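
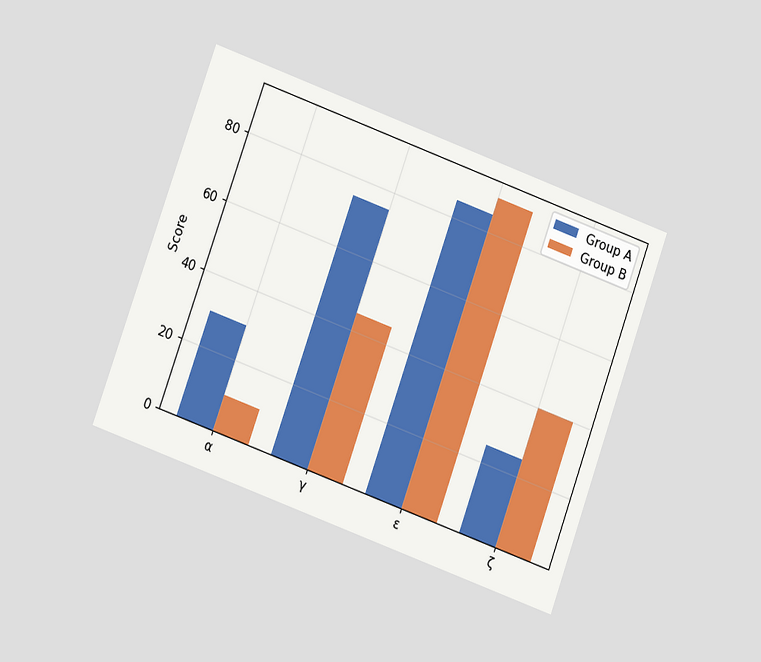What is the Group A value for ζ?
The chart is tilted about 20° clockwise and viewed at a slight angle. The Group A bar at ζ reaches 25 on the y-axis.

25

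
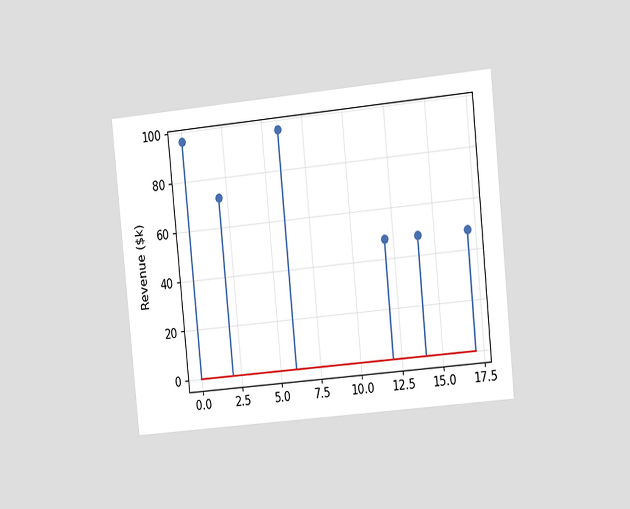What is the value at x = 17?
$48k

The chart is tilted about 6° counter-clockwise and viewed slightly from the right. The stem at x=17 reaches $48k.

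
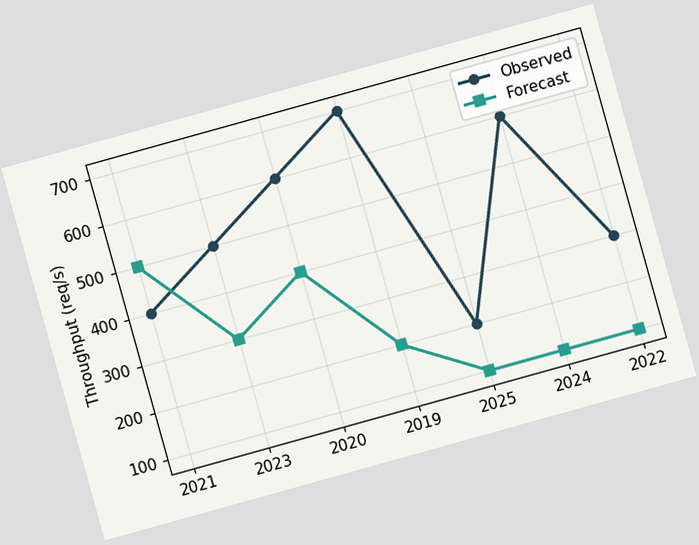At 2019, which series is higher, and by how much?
Observed, by 500req/s

The chart is tilted about 16° counter-clockwise. At 2019, Observed sits above the other line by 500req/s.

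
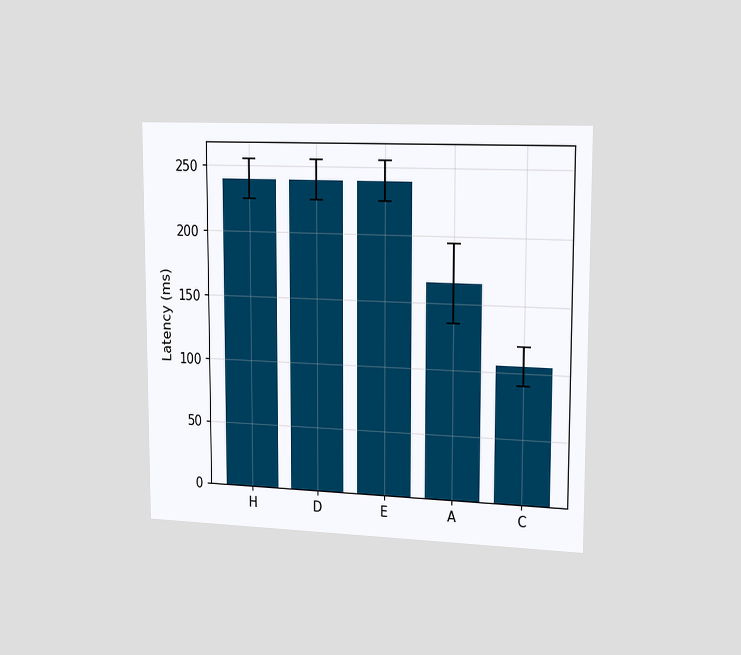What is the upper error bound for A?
195ms

The chart is viewed slightly from the right. The A bar's upper whisker reaches 195ms.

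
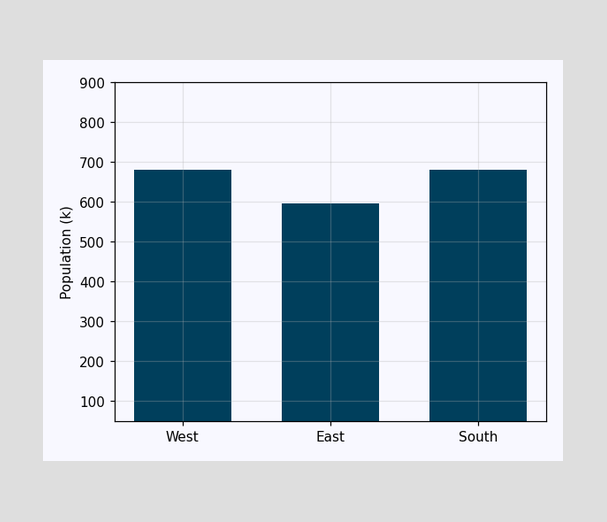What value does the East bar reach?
595k

Reading along the chart's y-axis, the East bar reaches 595k.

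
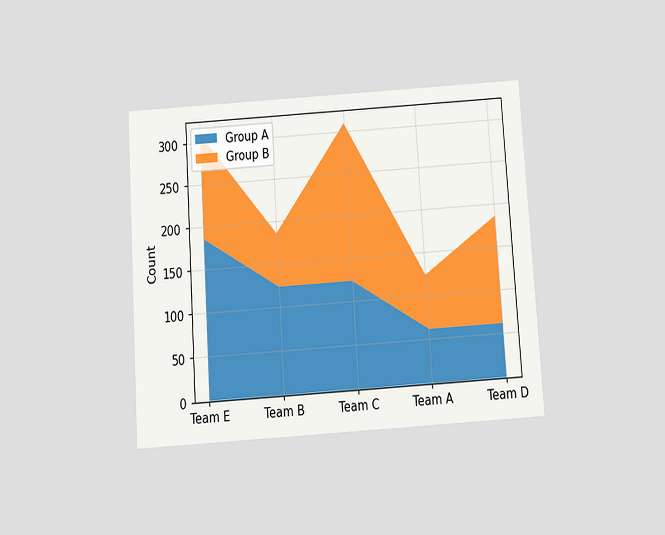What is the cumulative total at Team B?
The chart is tilted about 4° counter-clockwise and viewed slightly from below. The stacked total at Team B reaches 186.

186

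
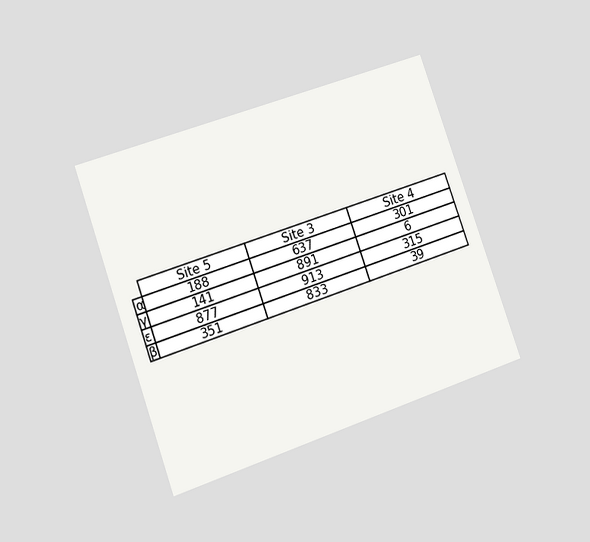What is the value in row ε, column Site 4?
315

The chart is tilted about 19° counter-clockwise and viewed at a slight angle. The (ε, Site 4) cell reads 315.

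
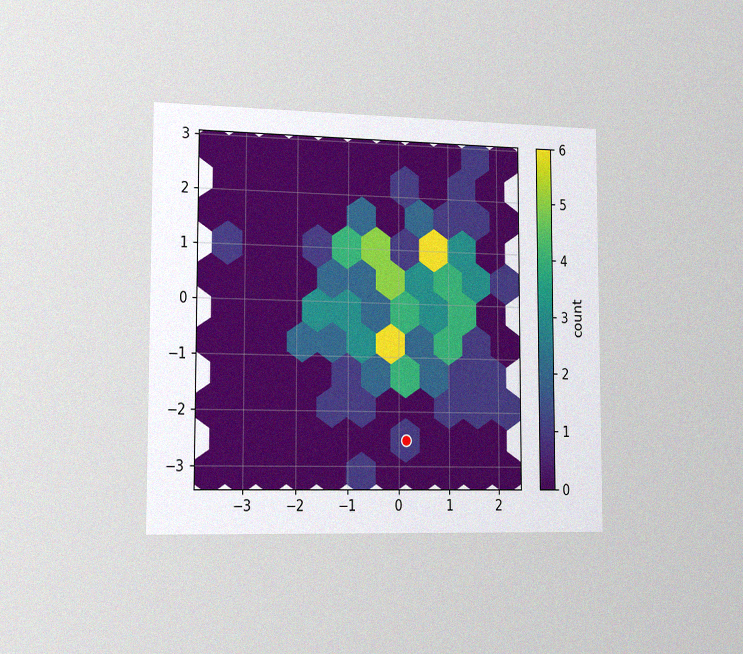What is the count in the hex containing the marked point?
The chart is viewed slightly from the left, with some photo noise. The marked hex reads 1 on the colorbar.

1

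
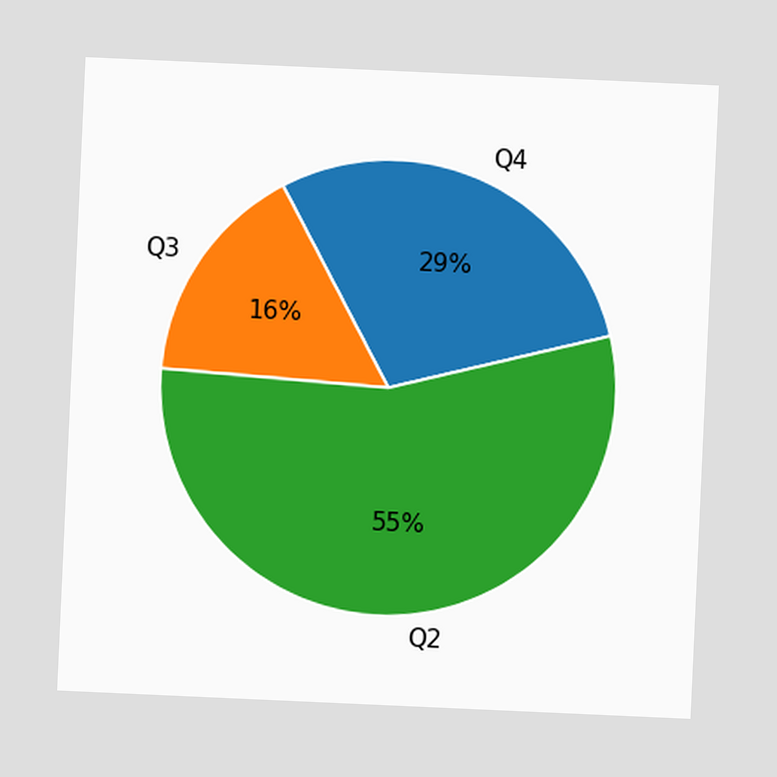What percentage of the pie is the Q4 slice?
29%

The chart is tilted about 3° clockwise. The Q4 slice takes up 29% of the pie.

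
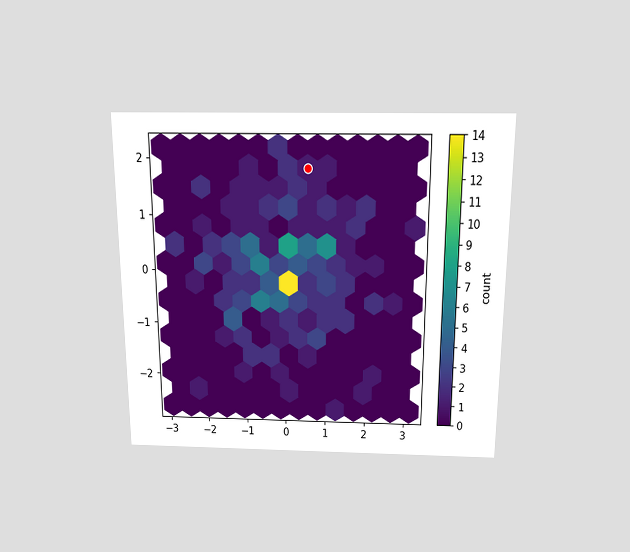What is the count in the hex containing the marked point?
1

The chart is viewed slightly from above. The marked hex reads 1 on the colorbar.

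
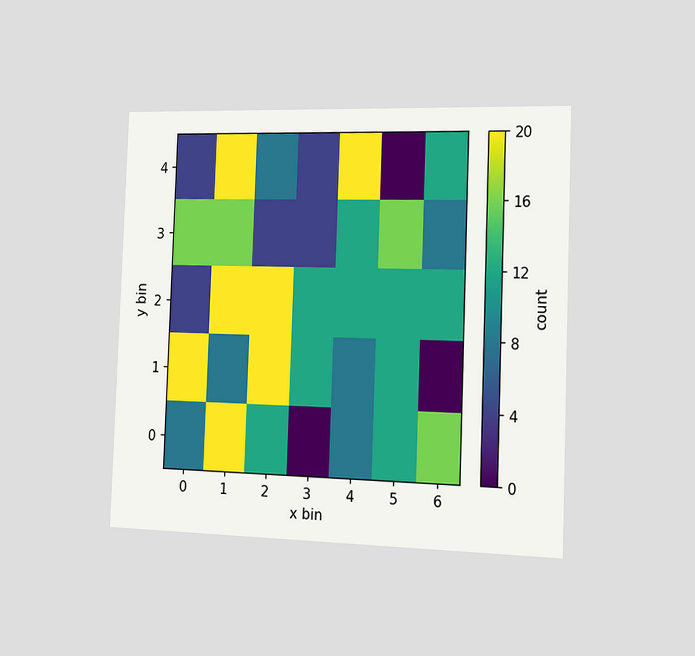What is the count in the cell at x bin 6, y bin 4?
12

The chart is tilted about 2° clockwise and viewed slightly from the right. Matching the cell (6, 4) against the colorbar gives 12.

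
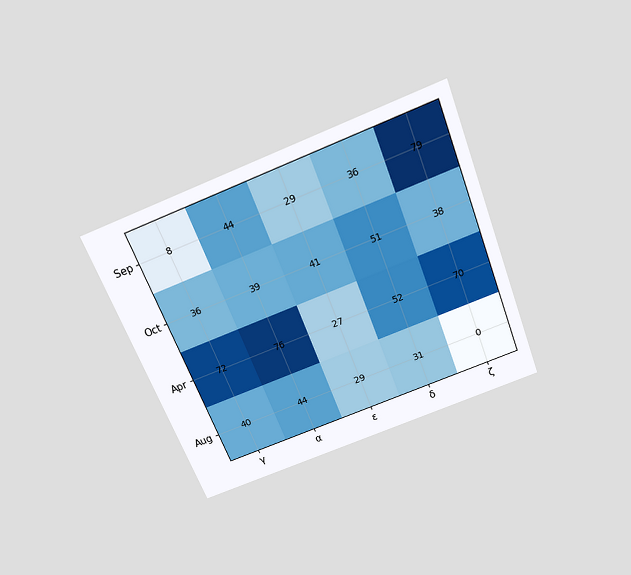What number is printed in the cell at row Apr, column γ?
The chart is tilted about 22° counter-clockwise and viewed slightly from above. The (Apr, γ) cell reads 72.

72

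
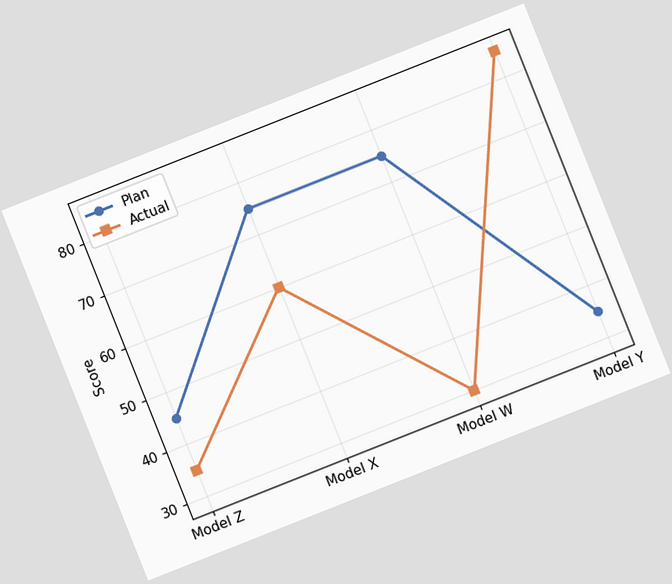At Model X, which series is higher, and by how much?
The chart is tilted about 22° counter-clockwise. At Model X, Plan sits above the other line by 15.

Plan, by 15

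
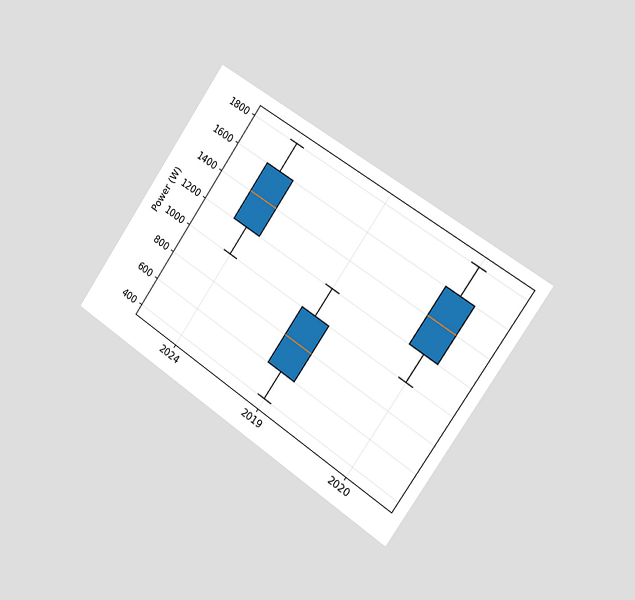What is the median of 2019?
The chart is tilted about 34° clockwise and viewed slightly from the right. The median line in the 2019 box sits at 800W.

800W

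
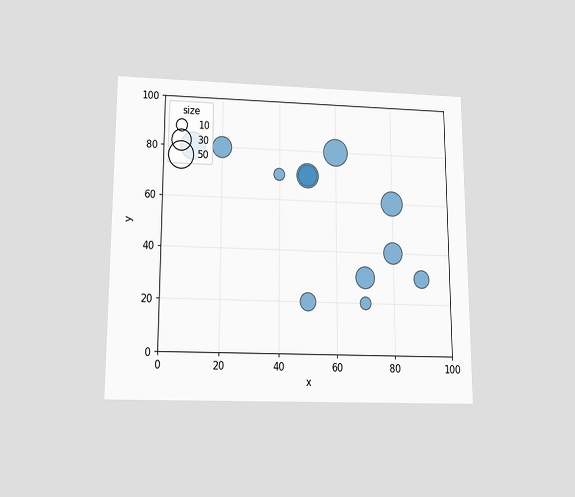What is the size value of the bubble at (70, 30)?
The chart is viewed slightly from below. Matching the bubble at (70, 30) against the size legend gives 30.

30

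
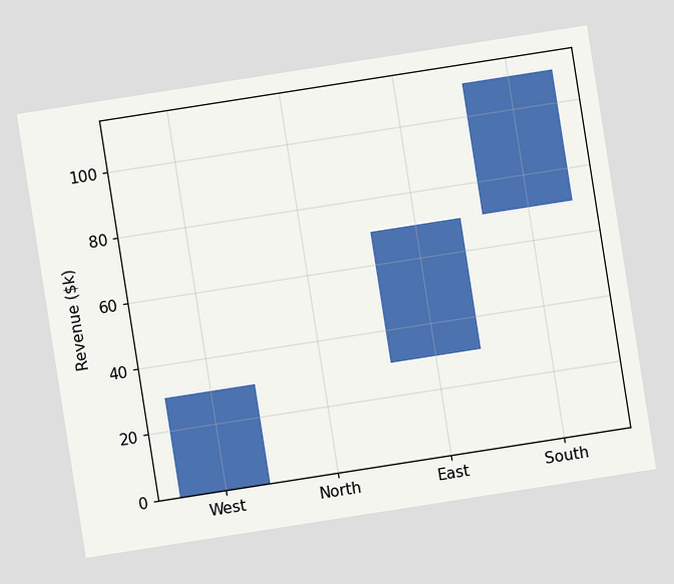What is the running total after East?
The chart is tilted about 9° counter-clockwise. After East the running total reaches $70k.

$70k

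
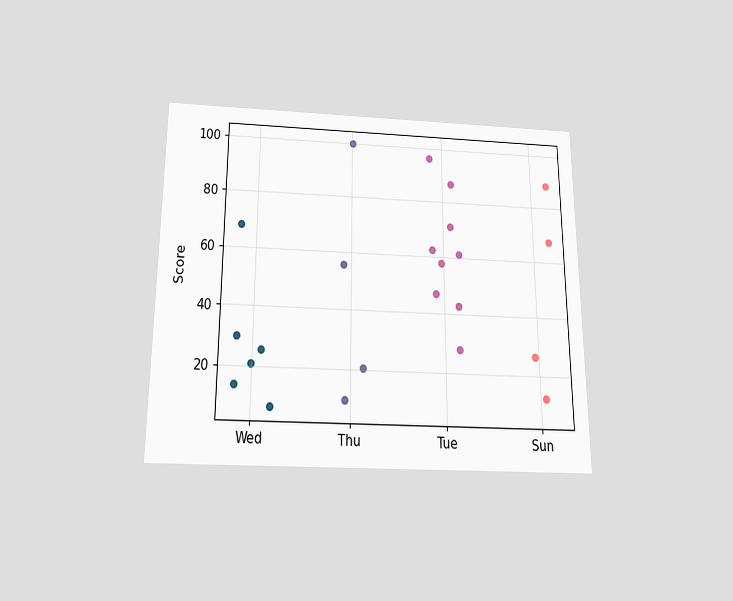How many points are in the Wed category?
6

The chart is viewed slightly from below. Counting the markers in the Wed column gives 6.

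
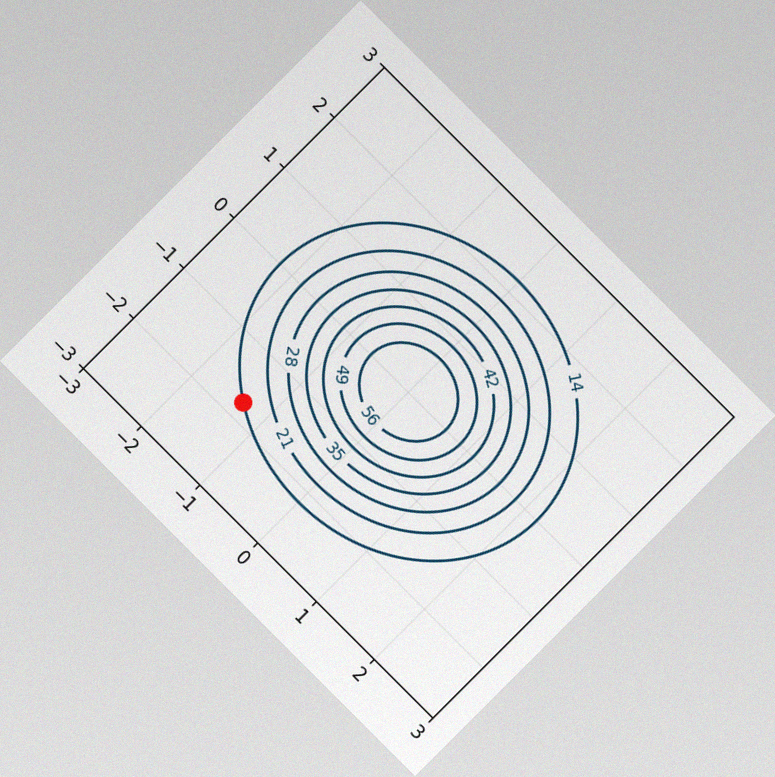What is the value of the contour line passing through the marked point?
14

The chart is tilted about 45° clockwise, with some photo noise. The marked point sits on the contour labelled 14.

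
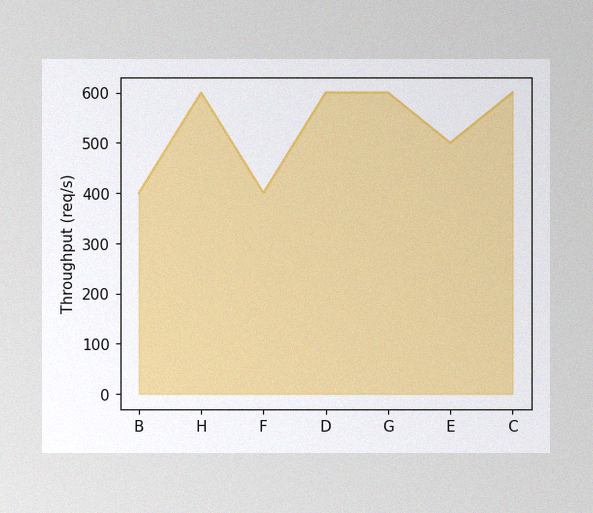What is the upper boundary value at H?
The image has some photo noise and uneven lighting. At H the upper boundary is at 600req/s.

600req/s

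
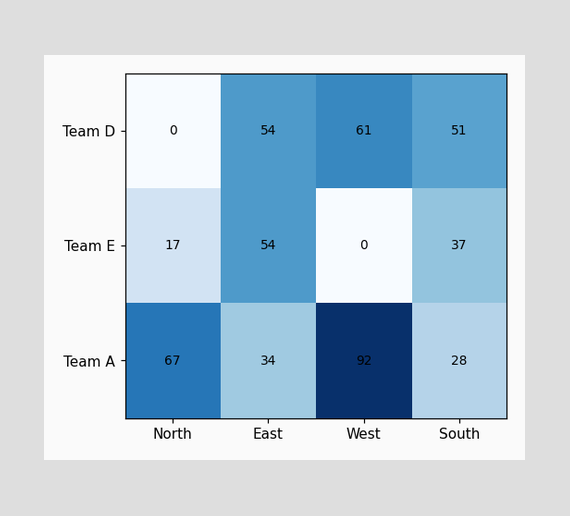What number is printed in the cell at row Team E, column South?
The (Team E, South) cell reads 37.

37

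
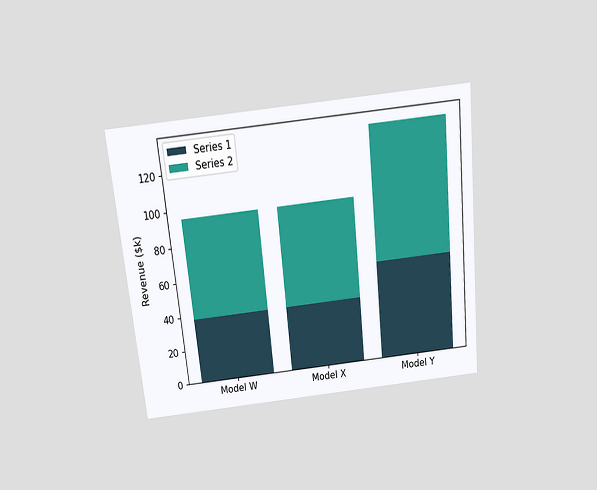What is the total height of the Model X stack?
$95k

The chart is tilted about 6° counter-clockwise and viewed slightly from above. The Model X stack's top reaches $95k on the y-axis.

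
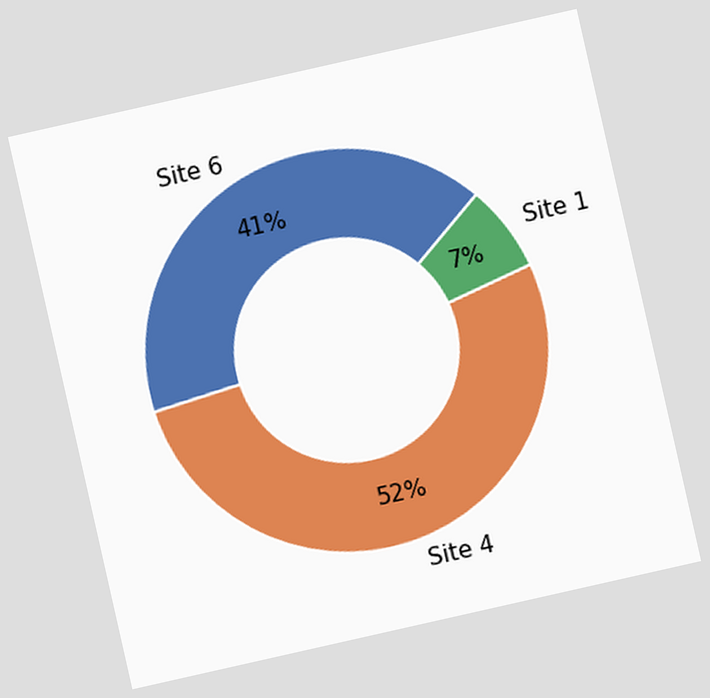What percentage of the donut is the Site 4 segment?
The chart is tilted about 13° counter-clockwise. The Site 4 segment takes up 52% of the ring.

52%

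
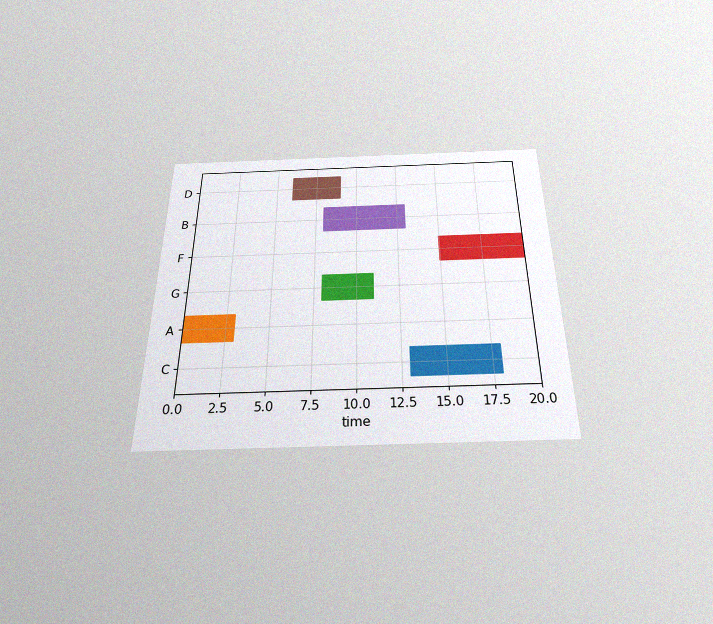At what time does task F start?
The chart is viewed slightly from below, with some photo noise. The F bar begins at t=15.

15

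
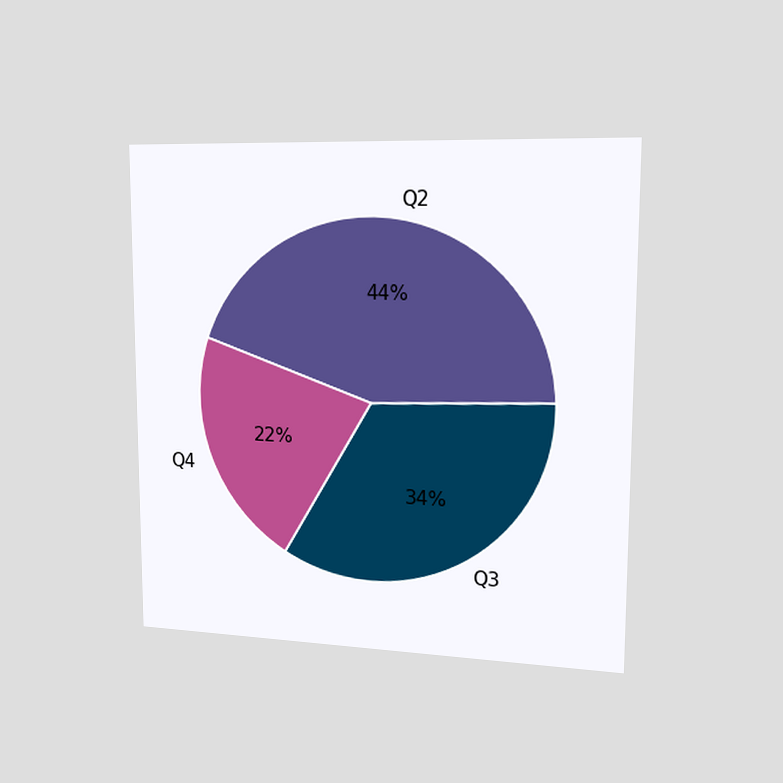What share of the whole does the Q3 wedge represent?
The chart is viewed slightly from the right. The Q3 slice takes up 34% of the pie.

34%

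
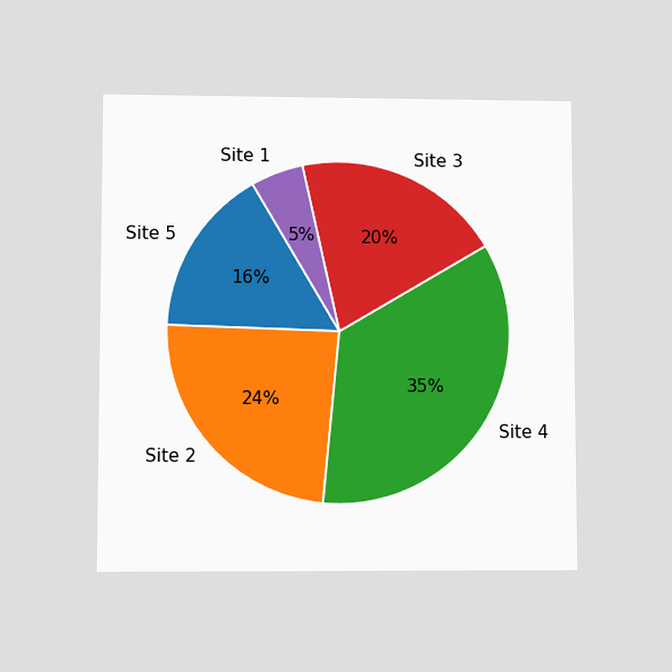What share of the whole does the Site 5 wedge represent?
16%

The chart is viewed at a slight angle. The Site 5 slice takes up 16% of the pie.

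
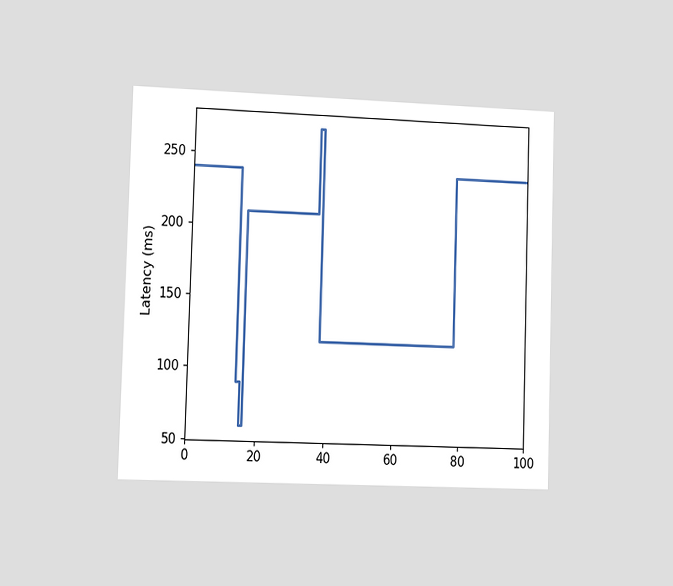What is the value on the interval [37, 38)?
The chart is viewed slightly from the left. On [37, 38) the step sits at 270ms.

270ms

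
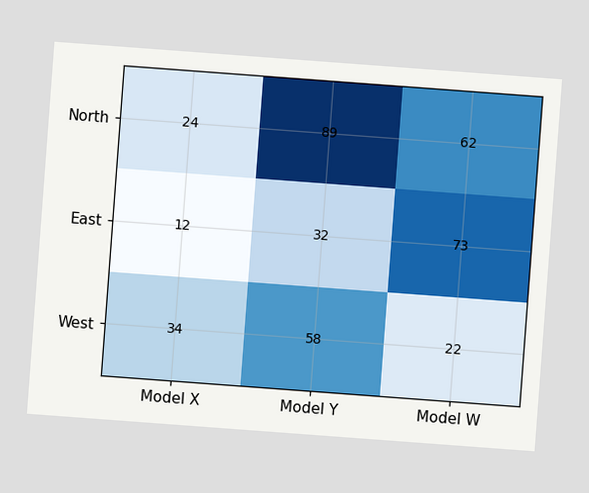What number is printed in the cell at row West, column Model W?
The chart is tilted about 4° clockwise. The (West, Model W) cell reads 22.

22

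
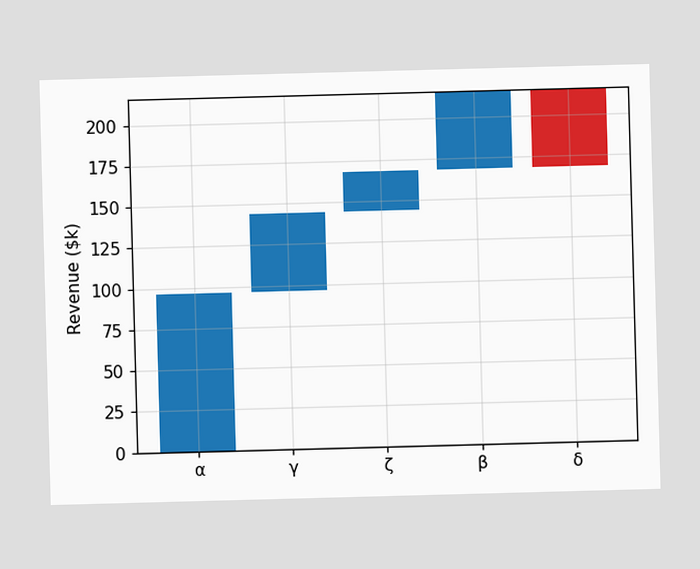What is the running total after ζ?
$168k

After ζ the running total reaches $168k.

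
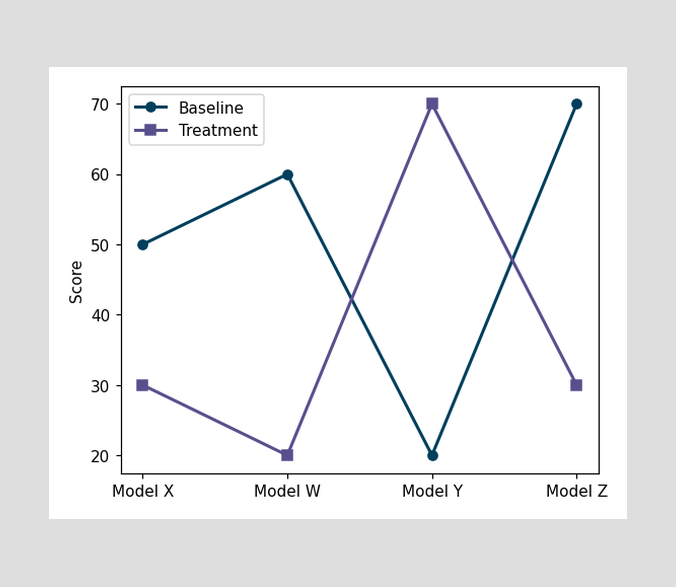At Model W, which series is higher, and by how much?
At Model W, Baseline sits above the other line by 40.

Baseline, by 40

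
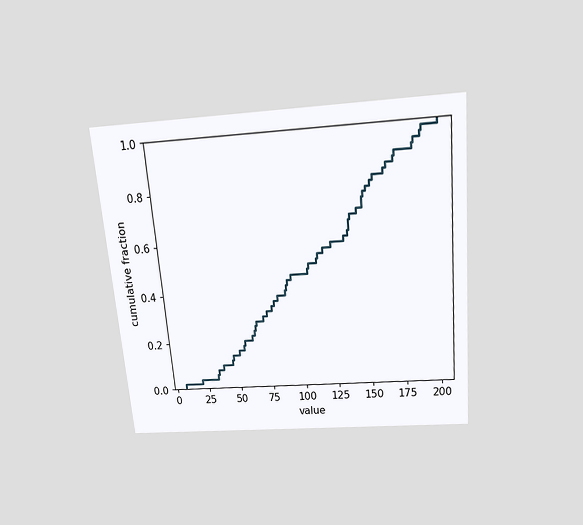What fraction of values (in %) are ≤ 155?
82%

The chart is tilted about 5° counter-clockwise and viewed slightly from above. At x=155 the ECDF step is at 82%.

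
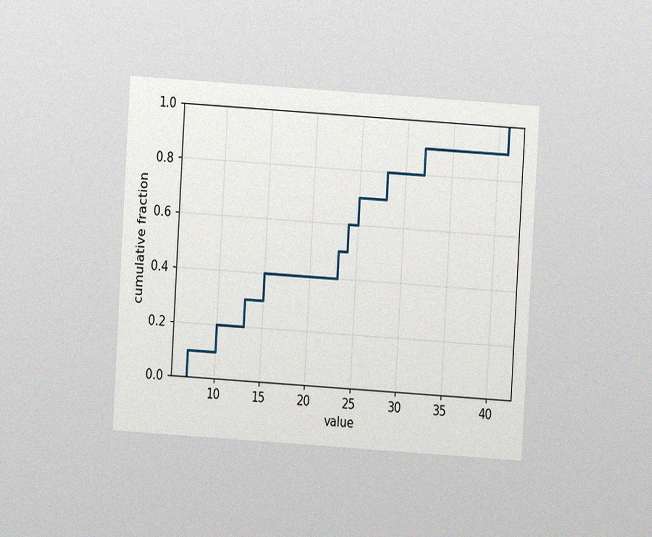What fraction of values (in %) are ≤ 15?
The chart is tilted about 4° clockwise and viewed at a slight angle, with some photo noise. At x=15 the ECDF step is at 40%.

40%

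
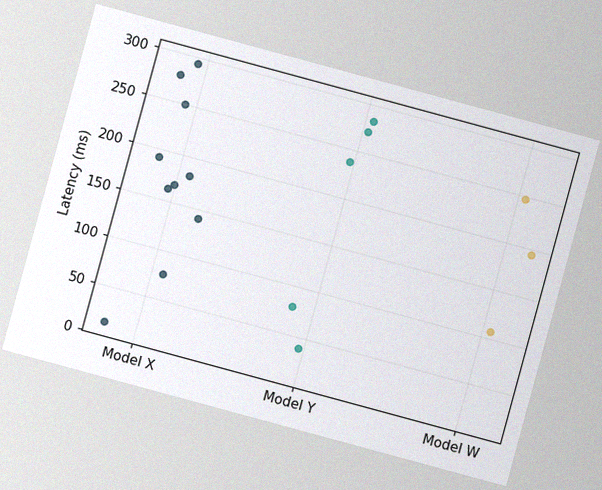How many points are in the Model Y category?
5

The chart is tilted about 15° clockwise, with some photo noise. Counting the markers in the Model Y column gives 5.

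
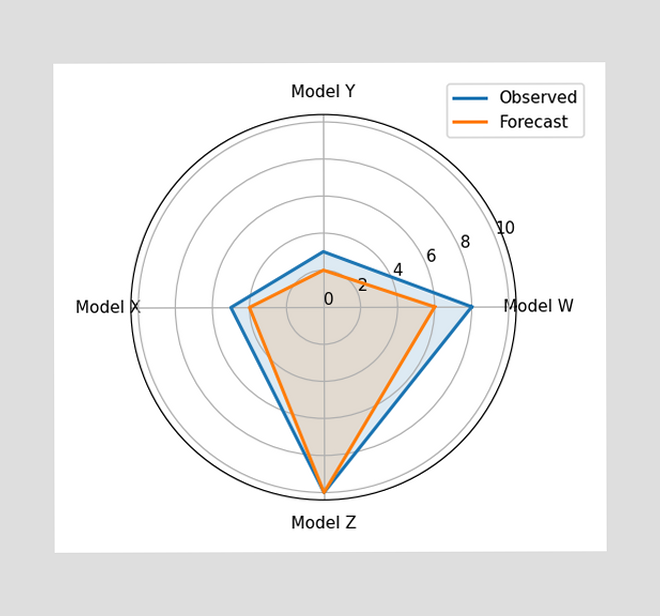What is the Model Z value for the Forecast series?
10

On the Model Z axis, Forecast reaches 10.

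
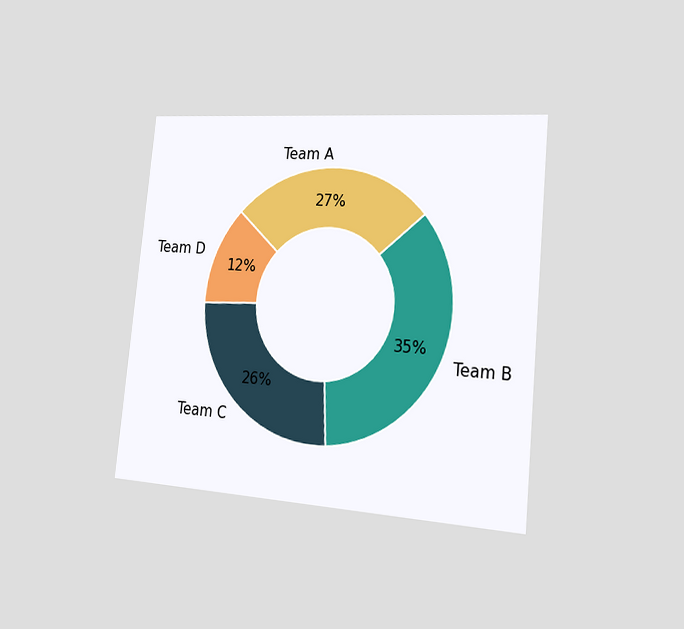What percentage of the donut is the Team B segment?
The chart is tilted about 6° clockwise and viewed slightly from the right. The Team B segment takes up 35% of the ring.

35%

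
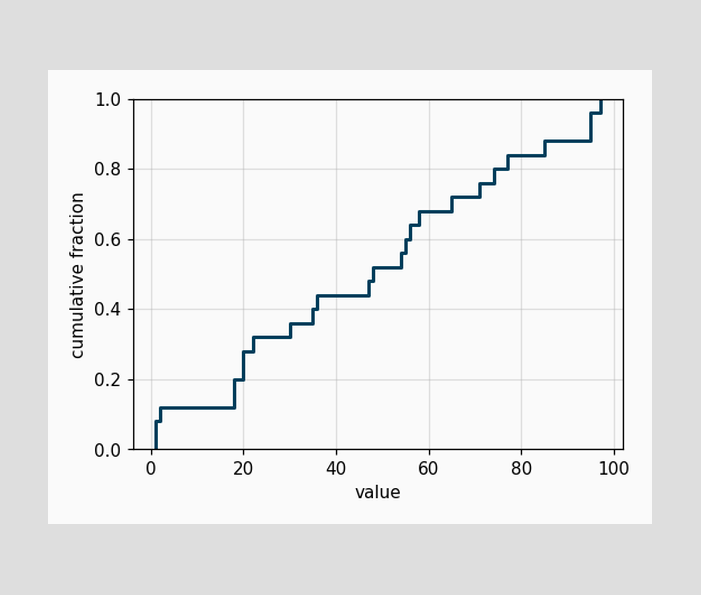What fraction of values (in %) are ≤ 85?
88%

At x=85 the ECDF step is at 88%.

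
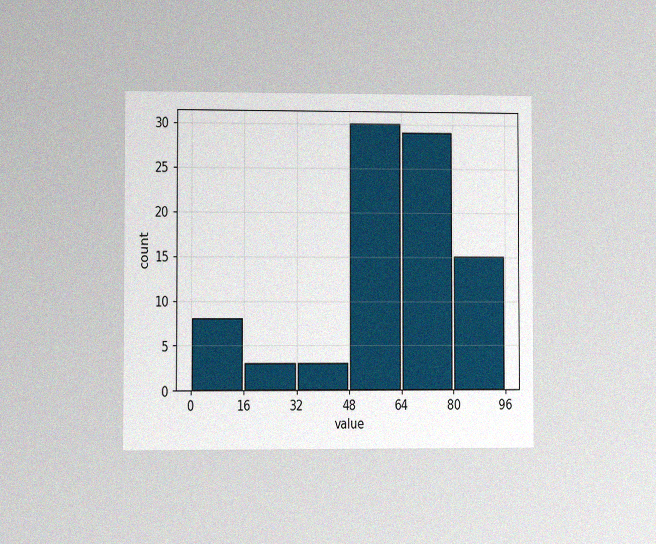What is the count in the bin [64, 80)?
The chart is viewed at a slight angle, with some photo noise. The [64, 80) bin has height 29.

29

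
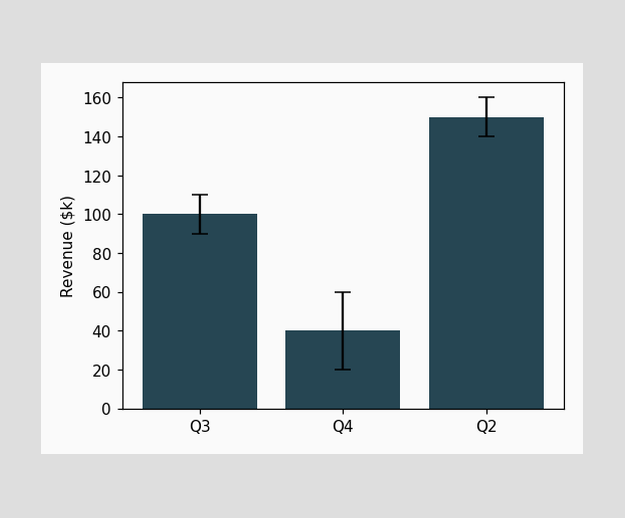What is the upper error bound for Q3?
The Q3 bar's upper whisker reaches $110k.

$110k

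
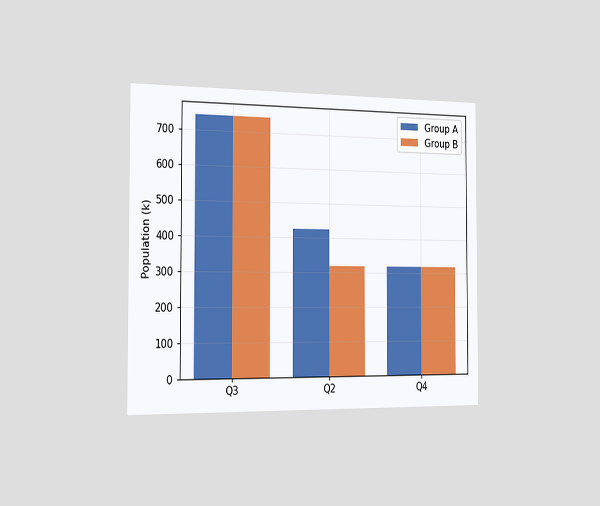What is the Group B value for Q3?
742k

The chart is viewed slightly from the left. The Group B bar at Q3 reaches 742k on the y-axis.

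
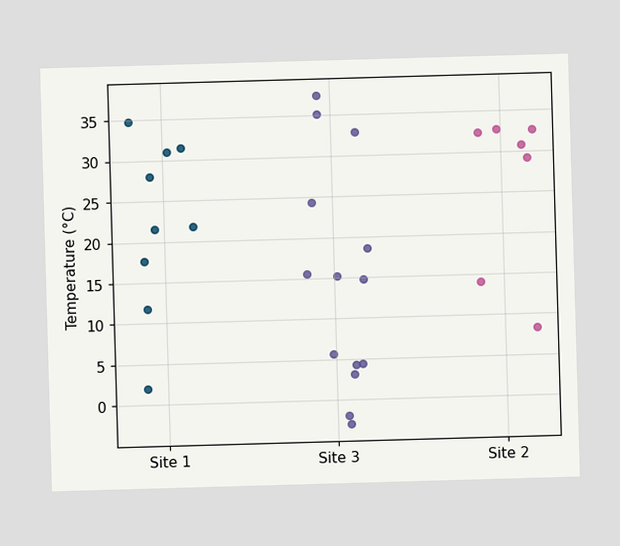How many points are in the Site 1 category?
Counting the markers in the Site 1 column gives 9.

9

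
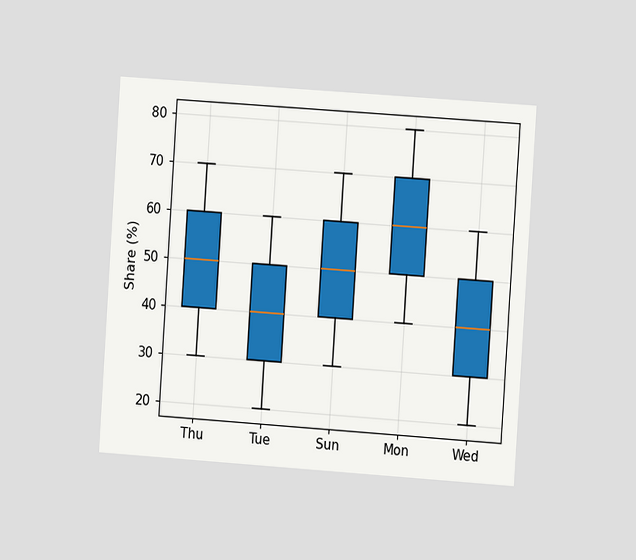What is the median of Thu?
The chart is tilted about 4° clockwise and viewed slightly from the right. The median line in the Thu box sits at 50%.

50%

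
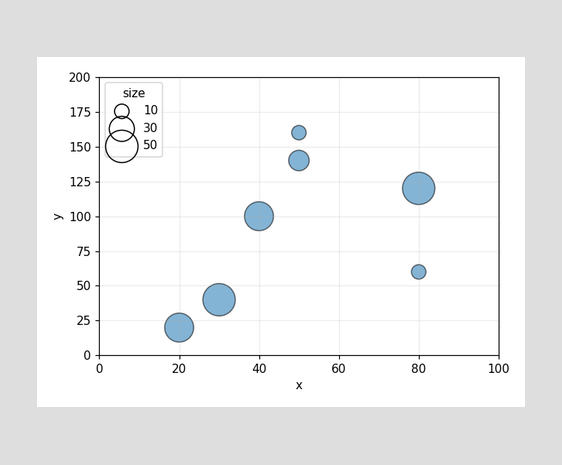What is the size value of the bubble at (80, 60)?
10

Matching the bubble at (80, 60) against the size legend gives 10.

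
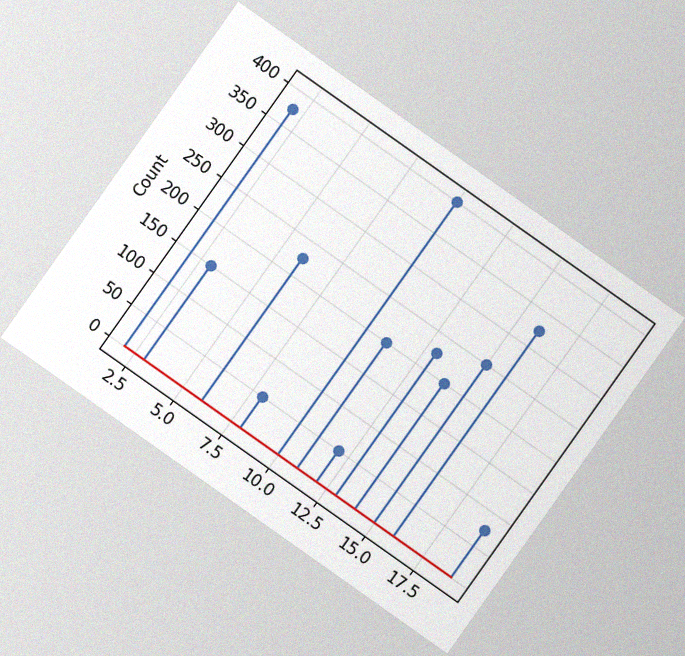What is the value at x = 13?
The chart is tilted about 35° clockwise, with some photo noise. The stem at x=13 reaches 225.

225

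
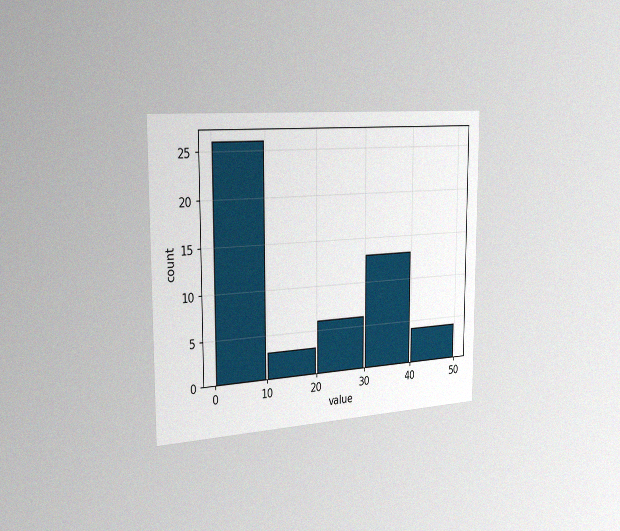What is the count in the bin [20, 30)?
6

The chart is viewed slightly from the left, with some photo noise. The [20, 30) bin has height 6.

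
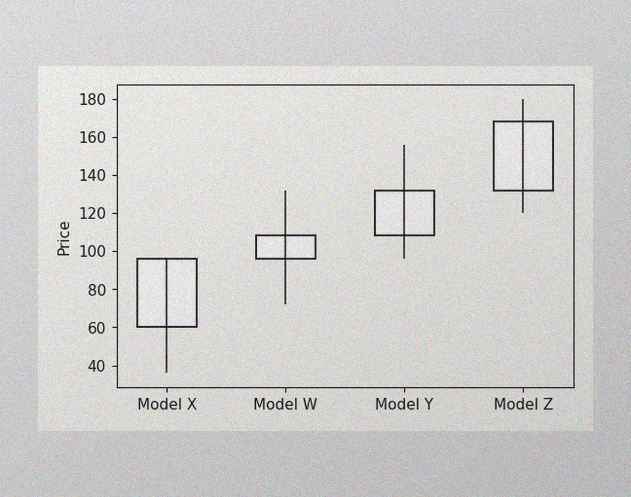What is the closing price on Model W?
The image has some photo noise and uneven lighting. The Model W candle closes at 108.

108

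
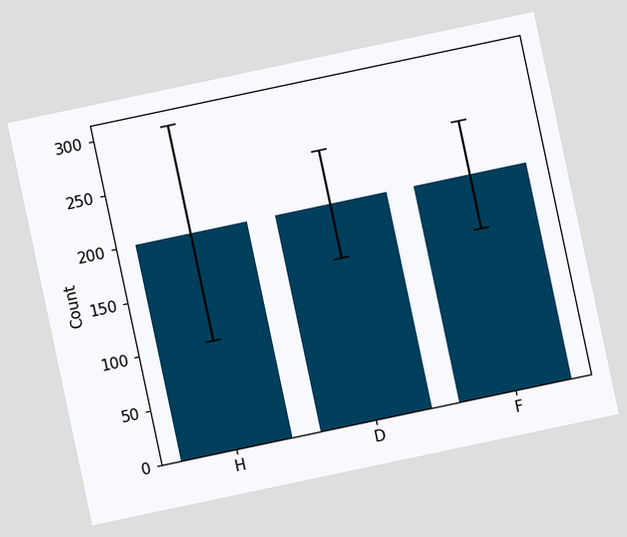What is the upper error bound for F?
The chart is tilted about 12° counter-clockwise. The F bar's upper whisker reaches 250.

250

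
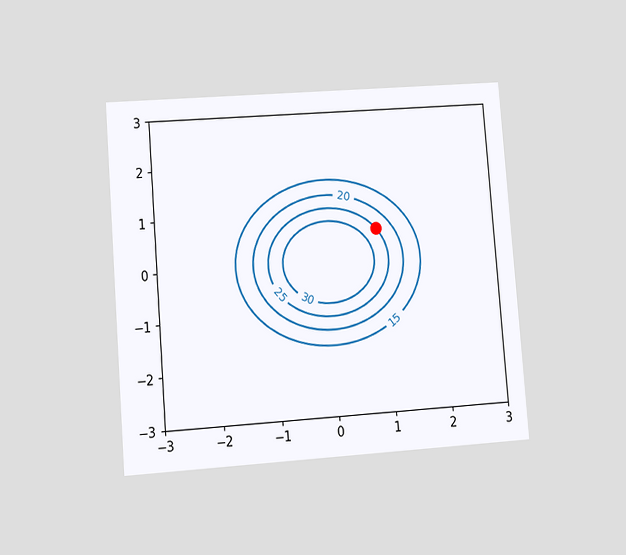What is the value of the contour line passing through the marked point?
25

The chart is tilted about 4° counter-clockwise and viewed at a slight angle. The marked point sits on the contour labelled 25.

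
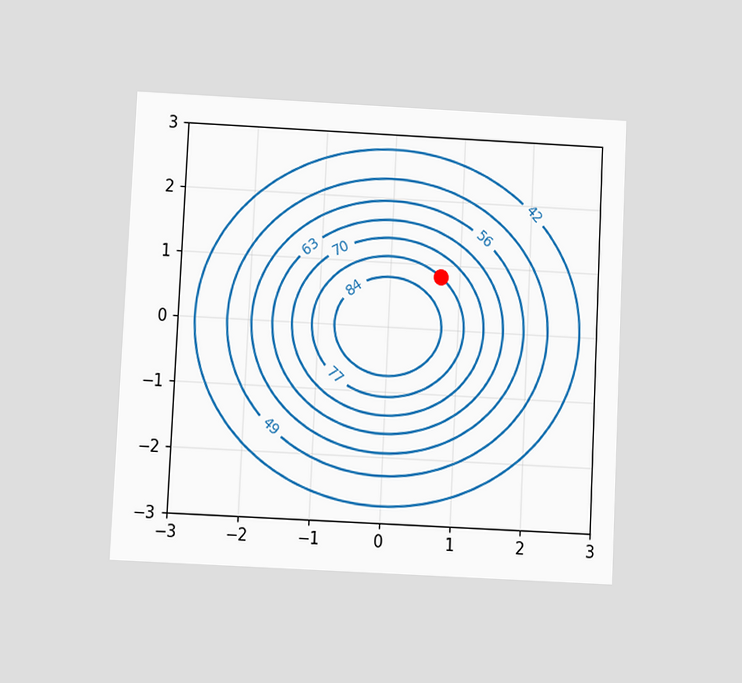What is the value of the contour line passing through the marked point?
77

The chart is tilted about 3° clockwise and viewed at a slight angle. The marked point sits on the contour labelled 77.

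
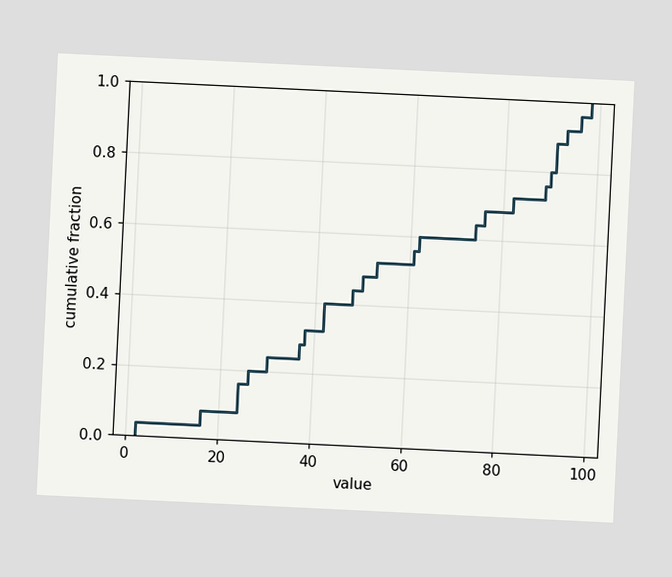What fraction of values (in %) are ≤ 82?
72%

The chart is tilted about 3° clockwise. At x=82 the ECDF step is at 72%.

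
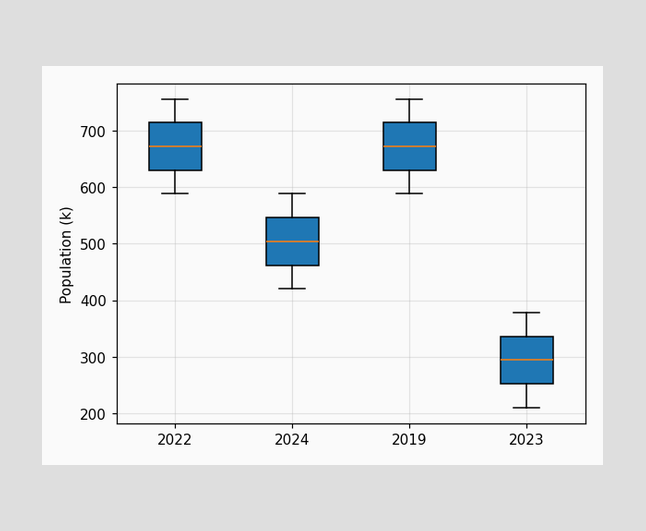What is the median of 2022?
The median line in the 2022 box sits at 672k.

672k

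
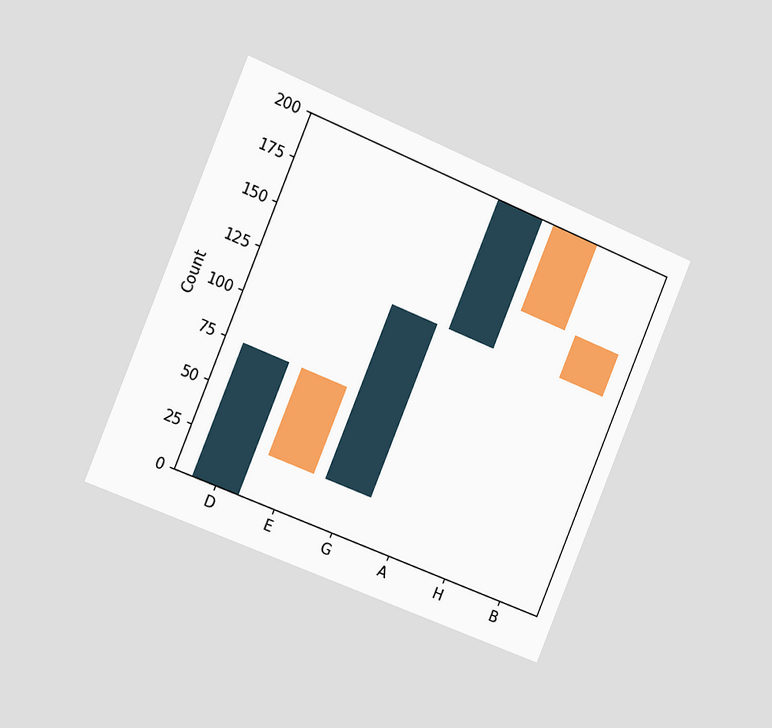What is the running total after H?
The chart is tilted about 22° clockwise and viewed slightly from the left. After H the running total reaches 150.

150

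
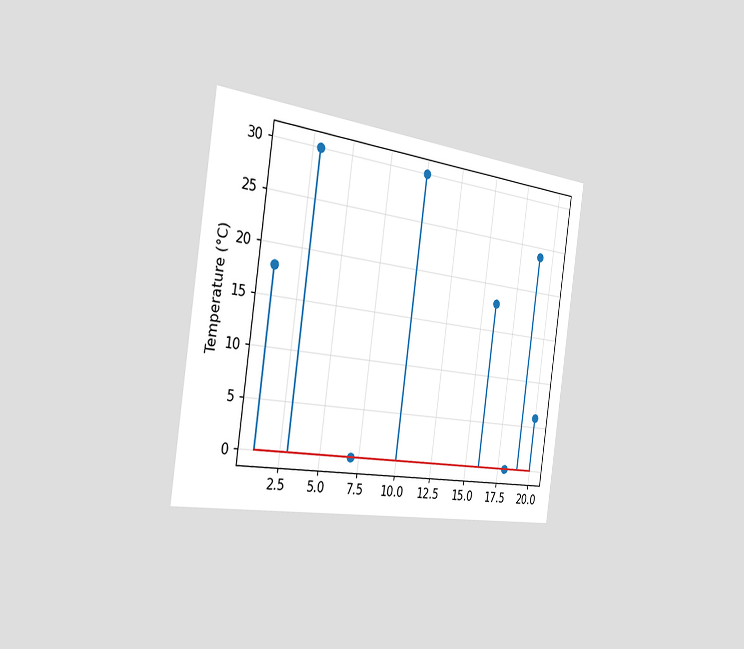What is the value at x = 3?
The chart is tilted about 8° clockwise and viewed slightly from the left. The stem at x=3 reaches 30°C.

30°C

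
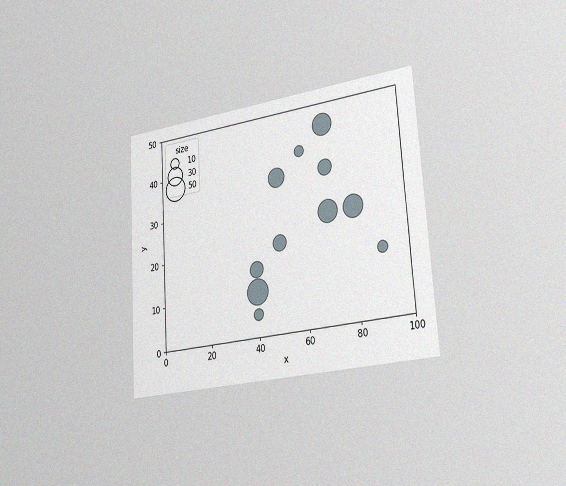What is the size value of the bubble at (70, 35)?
The chart is tilted about 4° counter-clockwise and viewed slightly from the right, with some photo noise. Matching the bubble at (70, 35) against the size legend gives 20.

20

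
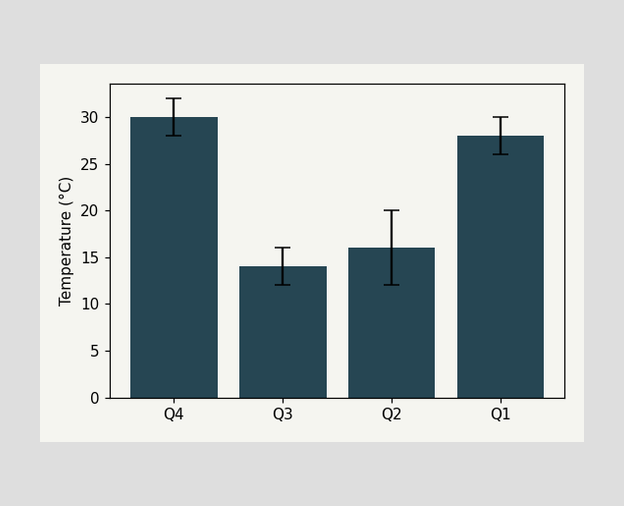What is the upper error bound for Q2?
20°C

The Q2 bar's upper whisker reaches 20°C.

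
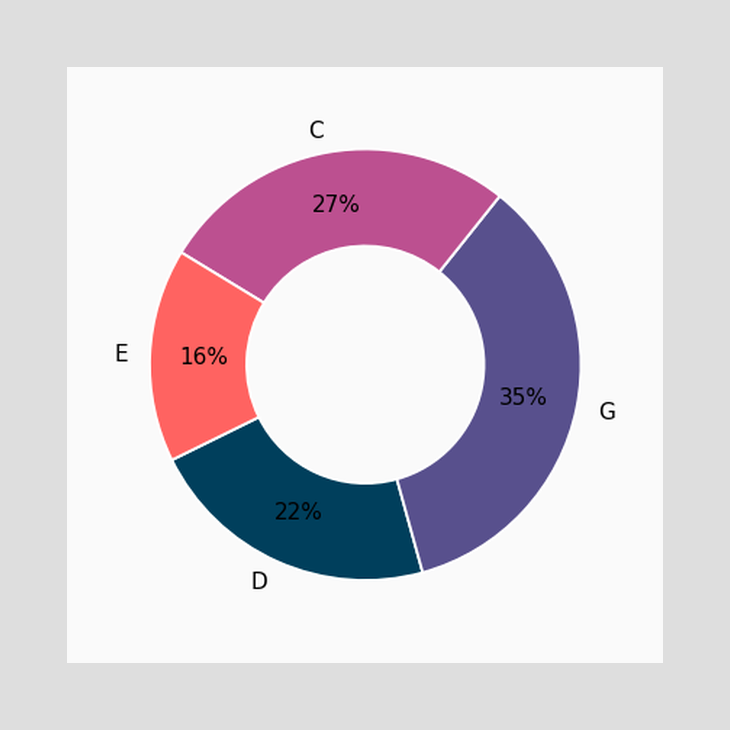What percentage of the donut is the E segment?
The E segment takes up 16% of the ring.

16%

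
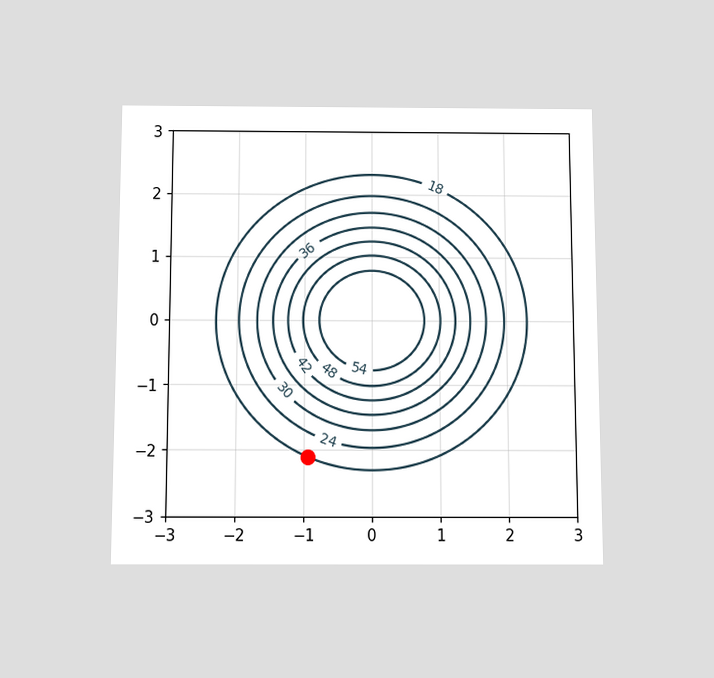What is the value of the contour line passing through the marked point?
The chart is viewed slightly from below. The marked point sits on the contour labelled 18.

18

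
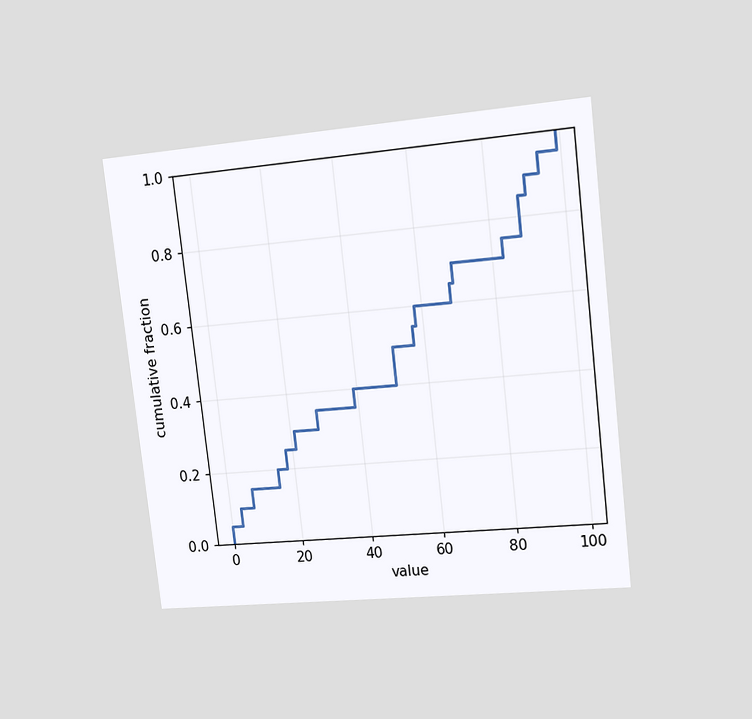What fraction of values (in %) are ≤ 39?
The chart is tilted about 7° counter-clockwise and viewed slightly from the right. At x=39 the ECDF step is at 40%.

40%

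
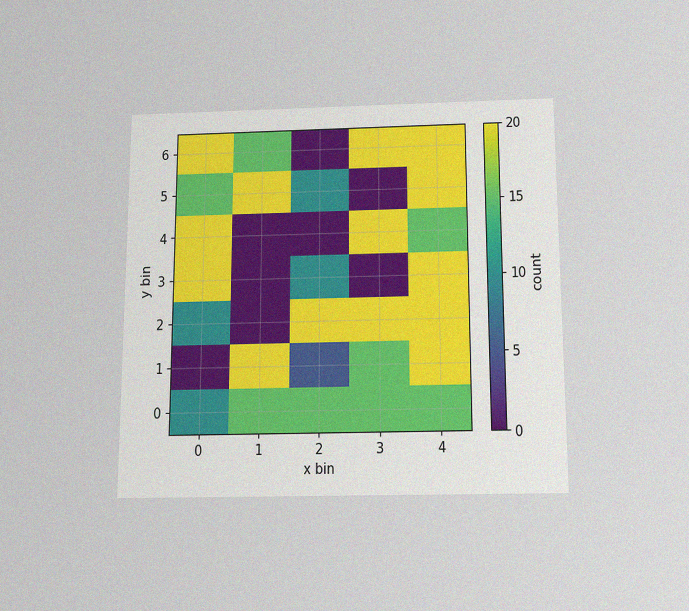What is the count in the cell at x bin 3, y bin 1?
15

The chart is viewed slightly from below, with some photo noise. Matching the cell (3, 1) against the colorbar gives 15.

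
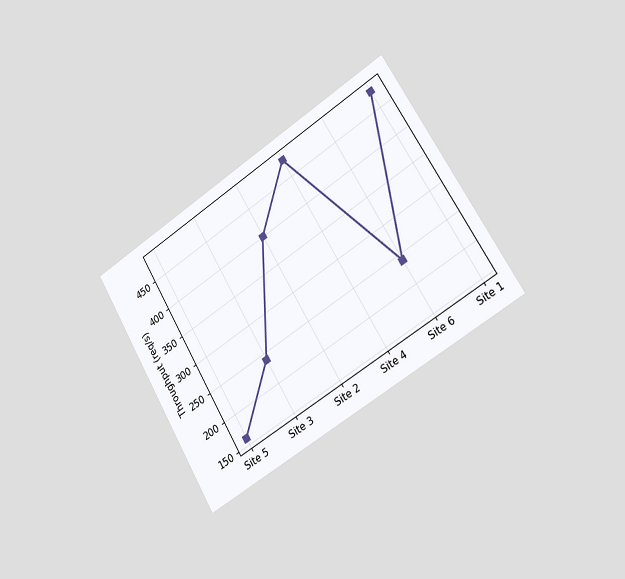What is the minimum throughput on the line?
160req/s

The chart is tilted about 31° counter-clockwise and viewed slightly from the right. The lowest point is at Site 5, and reading across to the y-axis gives 160req/s.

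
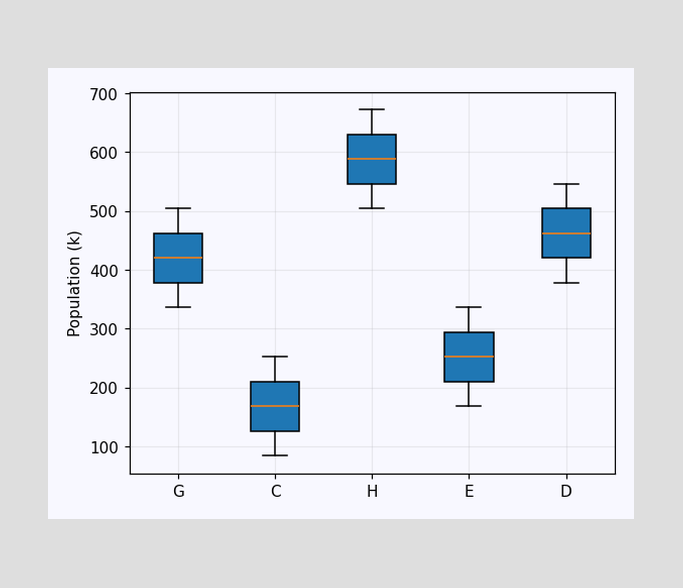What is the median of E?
The median line in the E box sits at 252k.

252k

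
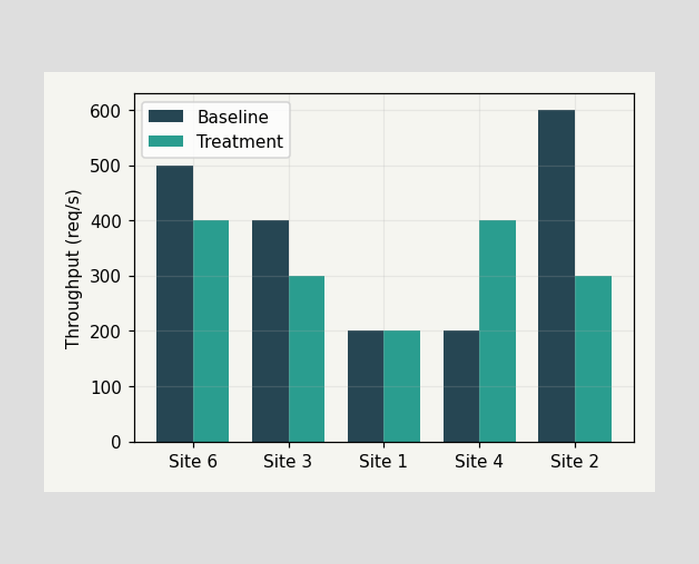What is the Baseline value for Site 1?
The Baseline bar at Site 1 reaches 200req/s on the y-axis.

200req/s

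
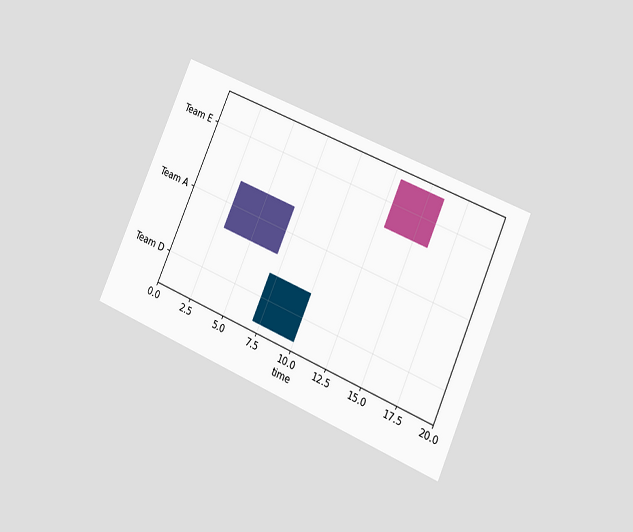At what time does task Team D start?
7

The chart is tilted about 24° clockwise and viewed at a slight angle. The Team D bar begins at t=7.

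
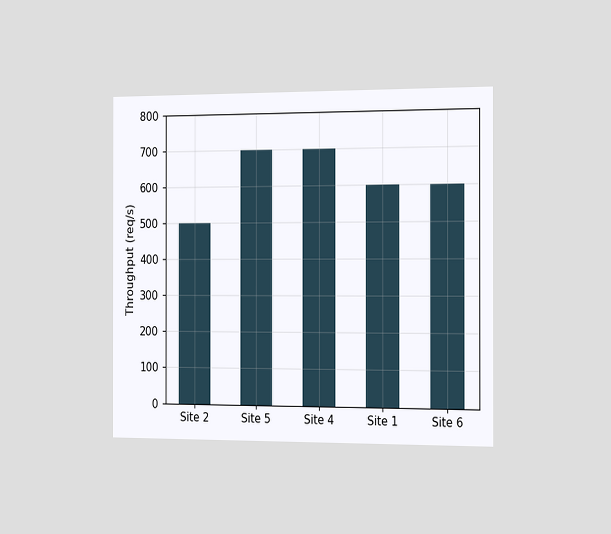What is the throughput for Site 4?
The chart is viewed slightly from the right. Reading along the chart's y-axis, the Site 4 bar reaches 700req/s.

700req/s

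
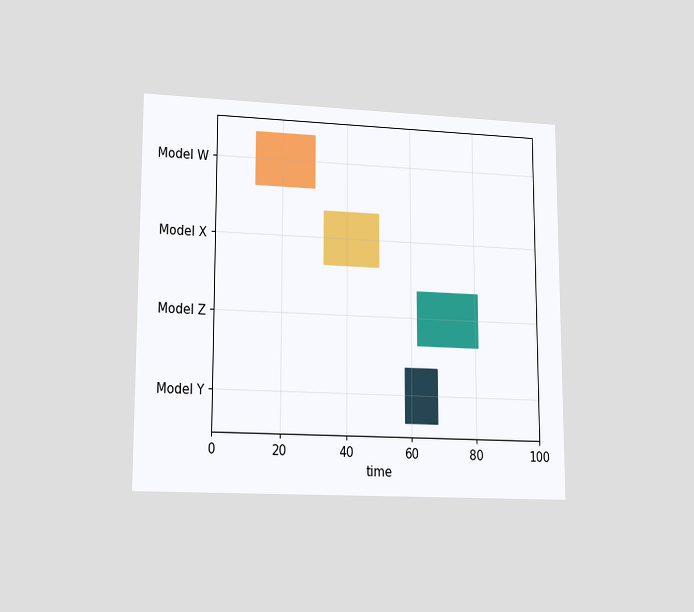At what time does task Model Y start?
58

The chart is viewed at a slight angle. The Model Y bar begins at t=58.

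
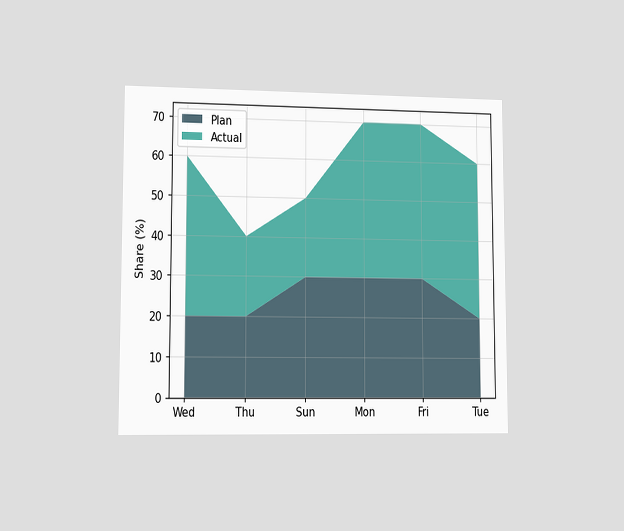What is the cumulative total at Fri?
70%

The chart is viewed at a slight angle. The stacked total at Fri reaches 70%.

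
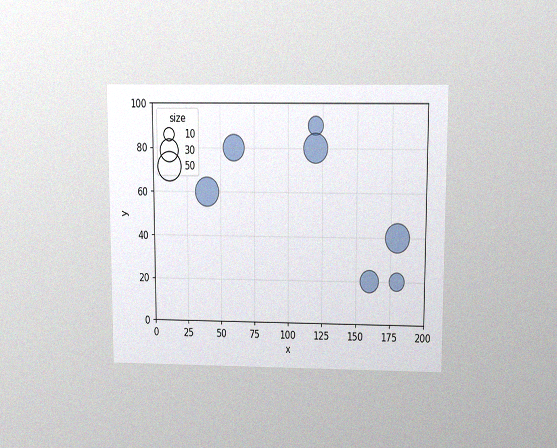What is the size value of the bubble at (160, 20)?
The chart is viewed slightly from above, with some photo noise. Matching the bubble at (160, 20) against the size legend gives 30.

30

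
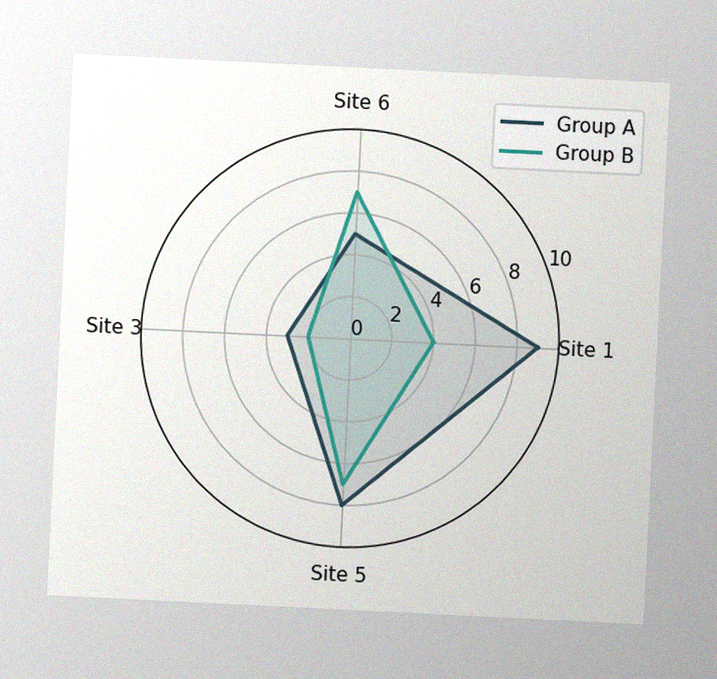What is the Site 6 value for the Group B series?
7

The chart is tilted about 3° clockwise, with some photo noise. On the Site 6 axis, Group B reaches 7.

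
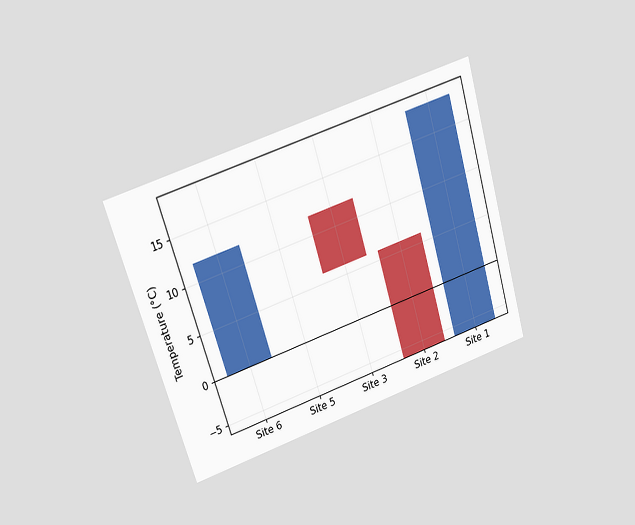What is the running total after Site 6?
12°C

The chart is tilted about 17° counter-clockwise and viewed at a slight angle. After Site 6 the running total reaches 12°C.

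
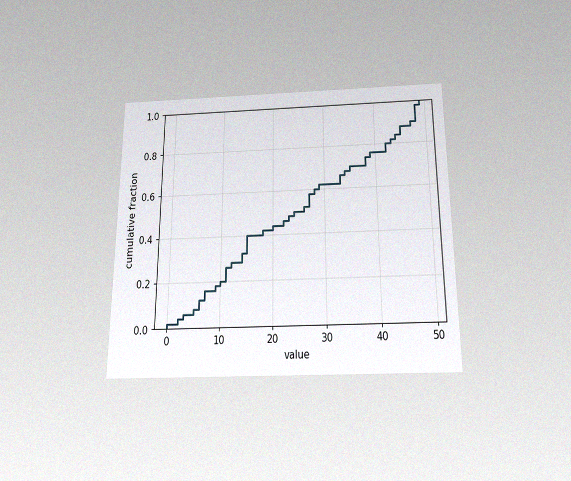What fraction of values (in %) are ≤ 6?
12%

The chart is viewed slightly from below, with some photo noise. At x=6 the ECDF step is at 12%.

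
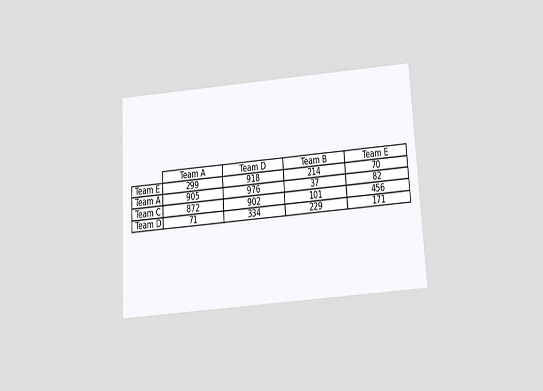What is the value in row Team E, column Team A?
299

The chart is tilted about 3° counter-clockwise and viewed slightly from below. The (Team E, Team A) cell reads 299.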